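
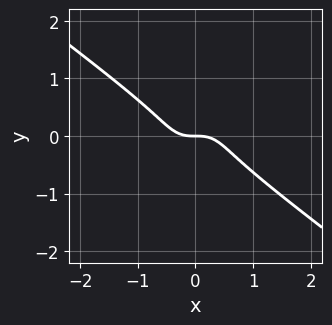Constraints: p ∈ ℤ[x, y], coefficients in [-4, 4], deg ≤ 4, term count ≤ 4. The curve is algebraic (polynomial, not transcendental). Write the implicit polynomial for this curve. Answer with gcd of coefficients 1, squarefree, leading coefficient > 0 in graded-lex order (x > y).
Degree: a generic line meets the curve in up to 3 points, so deg p = 3.
Reading off the gridlines: it meets the x-axis at x = 0 (among the integer gridlines); it meets the y-axis at y = 0 (among the integer gridlines).
Putting this together gives p.

2*x^3 + x^2*y + 3*y^3 + y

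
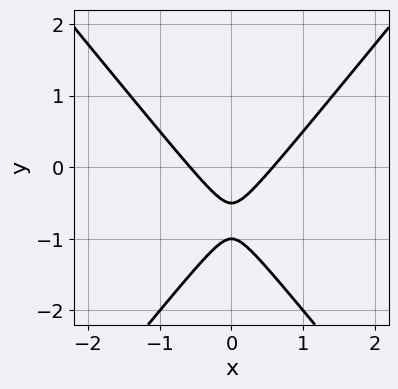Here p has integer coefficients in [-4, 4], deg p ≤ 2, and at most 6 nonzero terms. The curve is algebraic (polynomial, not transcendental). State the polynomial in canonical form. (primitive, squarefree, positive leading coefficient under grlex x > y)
3*x^2 - 2*y^2 - 3*y - 1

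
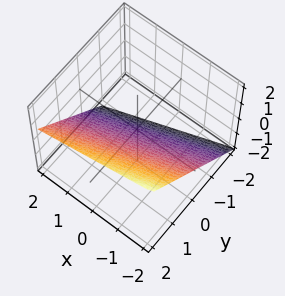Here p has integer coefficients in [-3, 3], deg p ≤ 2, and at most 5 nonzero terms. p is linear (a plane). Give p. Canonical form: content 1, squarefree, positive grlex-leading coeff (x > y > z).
x - 3*y + 3*z + 2

Degree: the surface is flat (a plane), so deg p = 1.
From the axis intercepts and sections: it meets the x-axis at x = -2 (among the integer gridlines).
Solving for integer coefficients yields p as stated.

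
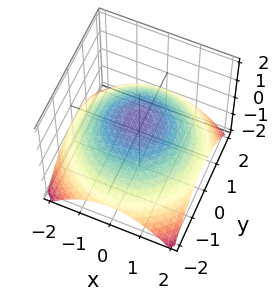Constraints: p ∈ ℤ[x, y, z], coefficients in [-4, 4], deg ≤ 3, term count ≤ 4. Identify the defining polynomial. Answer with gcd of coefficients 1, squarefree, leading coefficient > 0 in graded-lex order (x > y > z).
x^2 + y^2 + 3*z - 2

First, the degree is 2 — a generic line meets the surface in up to 2 points.
Next, symmetries: rotational symmetry about the z-axis ⇒ p depends on x, y only through x² + y².
Then, observable constraints: a circular section at z = 0 has radius between 1 and 2.
Finally, together with the visible shape, these determine p as stated.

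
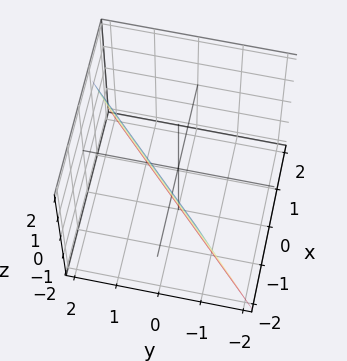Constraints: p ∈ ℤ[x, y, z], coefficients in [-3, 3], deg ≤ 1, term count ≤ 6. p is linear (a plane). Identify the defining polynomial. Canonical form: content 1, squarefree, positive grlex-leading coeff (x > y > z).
1. The degree is 1 — every cross-section is a straight line — this is a plane.
2. From the visible intercepts: it meets the z-axis at z = -2 (among the integer gridlines).
3. Solving for integer coefficients yields p as stated.

3*x - 3*y + z + 2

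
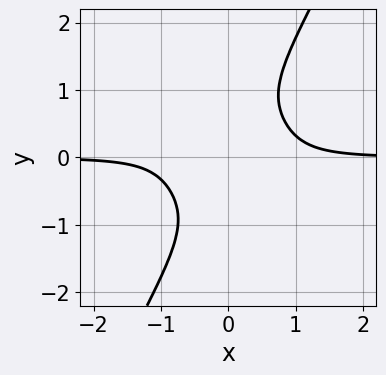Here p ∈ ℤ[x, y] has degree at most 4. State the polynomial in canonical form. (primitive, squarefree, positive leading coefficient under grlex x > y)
3*x^3*y + x*y^3 - y^4 - 1

First, the degree is 4 — the shape is more complex than any degree-3 curve.
Then, from the visible intercepts: no y-intercept at any integer in the box; the curve avoids every integer x-axis point in the box.
Finally, assembling these constraints gives the stated polynomial.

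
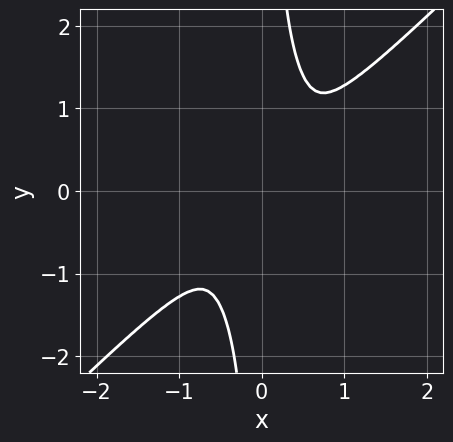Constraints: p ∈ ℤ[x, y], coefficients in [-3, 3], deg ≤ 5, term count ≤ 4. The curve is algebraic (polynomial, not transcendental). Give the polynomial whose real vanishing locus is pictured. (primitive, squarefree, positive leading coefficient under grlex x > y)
3*x^4 - 3*x*y^3 + 2*y^2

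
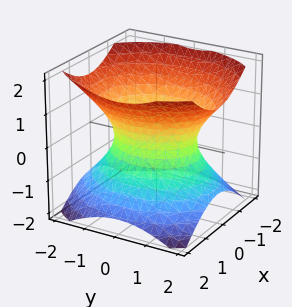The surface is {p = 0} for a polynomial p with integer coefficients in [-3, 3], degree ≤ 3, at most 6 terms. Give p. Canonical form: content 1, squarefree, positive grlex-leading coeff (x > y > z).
The degree is 2 — one connected sheet with a waist; a quadric.
Symmetries: it's symmetric under z → −z, forcing even powers of z; mirror symmetry y ↦ −y ⇒ only even powers of y; the x ↦ −x reflection is a symmetry, so x appears only in even powers.
Against the integer gridlines: no z-intercept at any integer in the box; among the integer gridlines, it crosses the x-axis at x ∈ {-1, 1}.
Together with the visible shape, these determine p as stated.

3*x^2 + 2*y^2 - 3*z^2 - 3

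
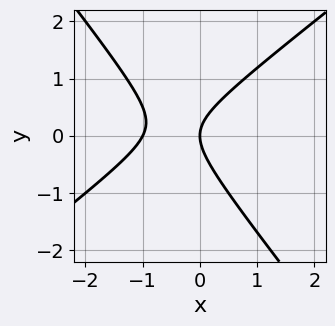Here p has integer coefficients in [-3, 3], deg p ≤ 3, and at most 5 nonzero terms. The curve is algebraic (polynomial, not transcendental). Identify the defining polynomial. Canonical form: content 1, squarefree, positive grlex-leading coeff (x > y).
Degree: a generic line meets the curve in up to 2 points, so deg p = 2.
Reading off the gridlines: it crosses the y-axis at the gridline y = 0; the x-axis gridline crossings are at x ∈ {-1, 0}.
Matching integer coefficients to the picture gives p.

2*x^2 - x*y - 2*y^2 + 2*x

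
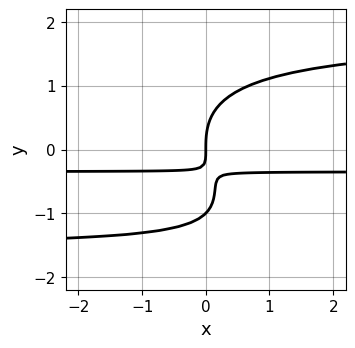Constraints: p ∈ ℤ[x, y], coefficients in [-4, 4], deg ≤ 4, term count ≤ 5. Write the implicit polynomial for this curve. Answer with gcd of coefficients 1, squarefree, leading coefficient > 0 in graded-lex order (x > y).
1. The degree is 4 — the shape is more complex than any degree-3 curve.
2. From the visible intercepts: the y-axis gridline crossings are at y ∈ {-1, 0}; it crosses the x-axis at the gridline x = 0.
3. Solving for integer coefficients yields p as stated.

x*y^3 + y^4 + y^3 - 3*x*y - x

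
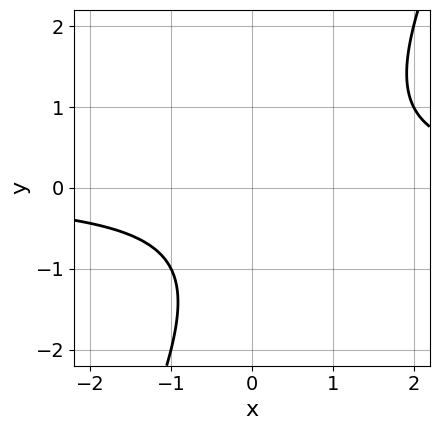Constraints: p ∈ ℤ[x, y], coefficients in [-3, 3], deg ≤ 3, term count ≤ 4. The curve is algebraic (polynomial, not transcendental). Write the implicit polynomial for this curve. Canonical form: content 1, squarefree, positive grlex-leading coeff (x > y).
Degree: the shape is more complex than any degree-1 curve, so deg p = 2.
Checking where it meets the axes: no y-intercept at any integer in the box; no x-intercept at any integer in the box.
These observations pin down the coefficients.

2*x*y - y^2 - y - 2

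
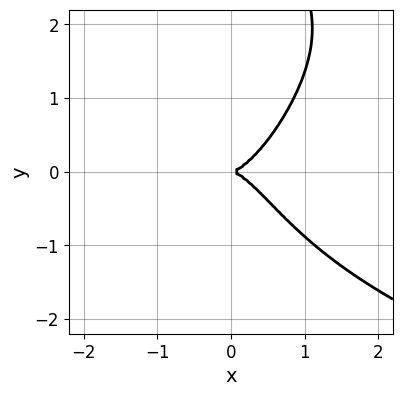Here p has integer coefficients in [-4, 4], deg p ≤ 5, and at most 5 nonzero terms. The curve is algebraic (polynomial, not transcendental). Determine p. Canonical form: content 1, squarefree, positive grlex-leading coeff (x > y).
1. deg p = 4. A generic line meets the curve in up to 4 points.
2. From the axis intercepts and sections: it crosses the x-axis at the gridline x = 0; it meets the y-axis at y = 0 (among the integer gridlines).
3. The integer polynomial consistent with all of this is the stated p.

x^2*y^2 - x*y^3 - 3*x^3 + 2*y^2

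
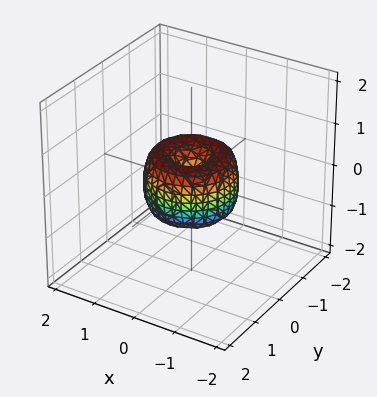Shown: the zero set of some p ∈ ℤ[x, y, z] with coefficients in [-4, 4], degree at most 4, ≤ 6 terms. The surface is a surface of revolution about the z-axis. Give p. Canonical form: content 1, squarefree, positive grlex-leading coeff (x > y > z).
First, the degree is 4 — no degree-3 surface has this shape.
Then, symmetries: rotational symmetry about the z-axis ⇒ p depends on x, y only through x² + y².
Then, reading off the gridlines: among the integer gridlines, it crosses the y-axis at y ∈ {-1, 0, 1}; a circular section at z = 0 has radius exactly 1.
Finally, together with the visible shape, these determine p as stated. Check: (-1, 0, 0) on the x-axis lies on the surface, and p(-1, 0, 0) = 0. ✓

2*x^4 + 4*x^2*y^2 + 2*y^4 - 2*x^2 - 2*y^2 + z^2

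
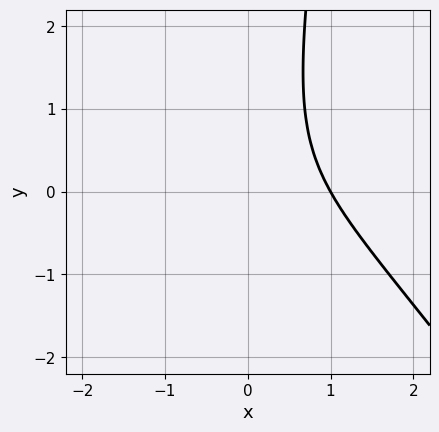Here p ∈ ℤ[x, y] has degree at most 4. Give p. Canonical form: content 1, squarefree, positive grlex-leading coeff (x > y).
3*x^3 + 2*x^2*y + 3*x*y - y^2 - 3

First, the degree is 3 — no degree-2 curve has this shape.
Then, checking where it meets the axes: one x-axis crossing is at x = 1; it misses every integer gridline on the y-axis.
Finally, matching integer coefficients to the picture gives p.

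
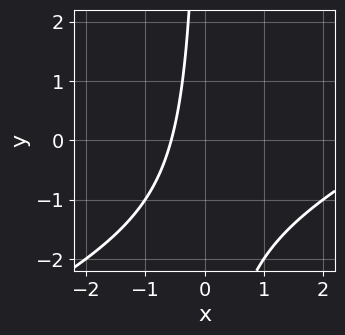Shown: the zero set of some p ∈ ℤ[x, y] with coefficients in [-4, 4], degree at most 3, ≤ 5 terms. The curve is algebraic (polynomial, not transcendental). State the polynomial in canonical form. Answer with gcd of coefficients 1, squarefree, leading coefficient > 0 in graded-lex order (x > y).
x^2 - 2*x*y - 3*x - 2

The degree is 2 — a generic line meets the curve in up to 2 points.
From the axis intercepts and sections: the curve avoids every integer y-axis point in the box.
The integer polynomial consistent with all of this is the stated p.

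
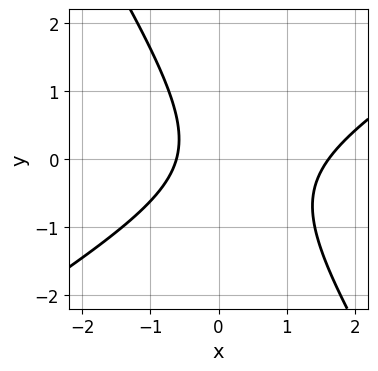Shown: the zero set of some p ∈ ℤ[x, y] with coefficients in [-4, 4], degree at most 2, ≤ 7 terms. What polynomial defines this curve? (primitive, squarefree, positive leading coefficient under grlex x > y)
x^2 - x*y - y^2 - x - 1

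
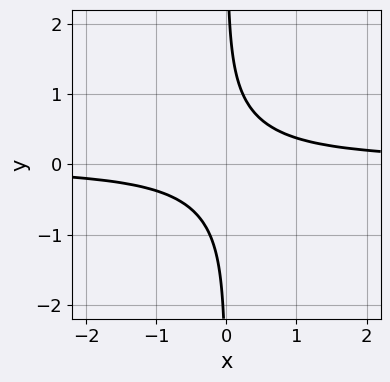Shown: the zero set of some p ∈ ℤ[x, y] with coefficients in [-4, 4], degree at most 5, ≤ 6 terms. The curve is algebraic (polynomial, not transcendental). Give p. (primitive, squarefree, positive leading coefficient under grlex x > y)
x^2*y^2 + 2*x*y^3 + 2*x*y - 1

(a) The degree is 4 — no degree-3 curve has this shape.
(b) From the axis intercepts and sections: it misses every integer gridline on the x-axis; the curve avoids every integer y-axis point in the box.
(c) Assembling these constraints gives the stated polynomial.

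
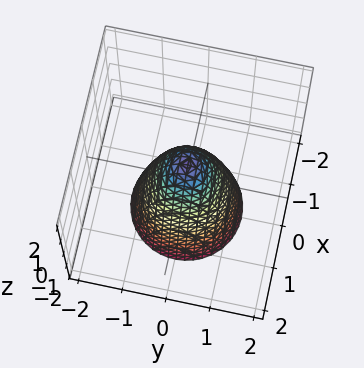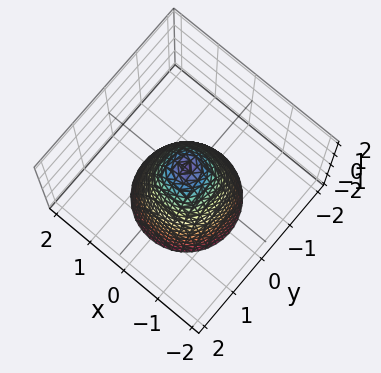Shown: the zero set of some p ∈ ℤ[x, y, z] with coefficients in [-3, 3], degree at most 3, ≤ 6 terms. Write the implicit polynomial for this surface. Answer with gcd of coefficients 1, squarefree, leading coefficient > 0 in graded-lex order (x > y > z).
Degree: no degree-1 surface has this shape, so deg p = 2.
Symmetries: every cross-section ⟂ z is a circle, so x, y appear only via x² + y².
Reading off the gridlines: it meets the z-axis at z = 1 (among the integer gridlines); a circular section at z = -1 has radius exactly 1.
Putting this together gives p.

2*x^2 + 2*y^2 + z - 1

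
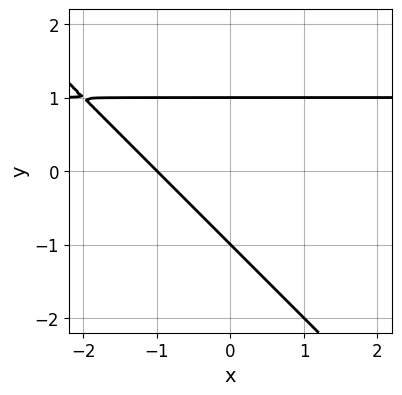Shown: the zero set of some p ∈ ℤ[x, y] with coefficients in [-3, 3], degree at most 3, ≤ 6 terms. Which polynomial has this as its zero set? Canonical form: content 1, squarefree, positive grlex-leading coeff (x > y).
x*y + y^2 - x - 1

First, deg p = 2. The shape is more complex than any degree-1 curve.
Then, reading off the gridlines: it crosses the x-axis at the gridline x = -1; among the integer gridlines, it crosses the y-axis at y ∈ {-1, 1}.
Finally, putting this together gives p.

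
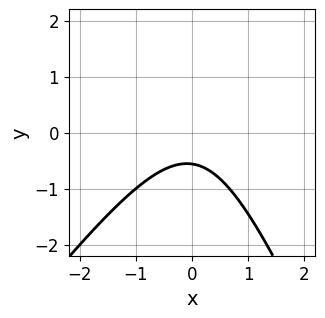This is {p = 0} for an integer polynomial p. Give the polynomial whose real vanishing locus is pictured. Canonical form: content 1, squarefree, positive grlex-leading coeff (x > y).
Degree: no degree-1 curve has this shape, so deg p = 2.
Checking where it meets the axes: it misses every integer gridline on the x-axis.
Matching integer coefficients to the picture gives p.

3*x^2 - x*y - y^2 + 3*y + 2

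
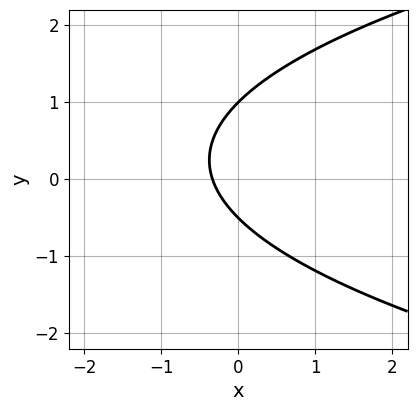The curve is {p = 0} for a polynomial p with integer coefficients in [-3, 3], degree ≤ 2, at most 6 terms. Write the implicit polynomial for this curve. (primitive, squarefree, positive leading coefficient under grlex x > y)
First, degree: the shape is more complex than any degree-1 curve, so deg p = 2.
Next, from the visible intercepts: one y-axis crossing is at y = 1.
Finally, the integer polynomial consistent with all of this is the stated p.

2*y^2 - 3*x - y - 1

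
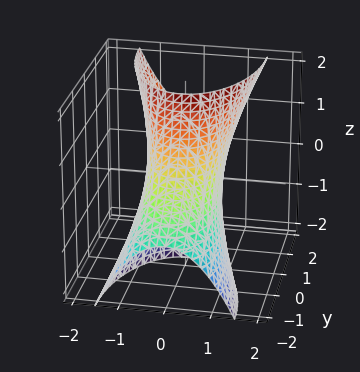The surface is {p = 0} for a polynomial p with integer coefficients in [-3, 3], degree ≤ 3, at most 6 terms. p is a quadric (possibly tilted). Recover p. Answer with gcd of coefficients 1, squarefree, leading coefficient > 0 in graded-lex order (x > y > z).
3*x^2 + y^2 - 2*y*z - 2

(a) Degree: the shape is more complex than any degree-1 surface, so deg p = 2.
(b) Observable constraints: no z-intercept at any integer in the box.
(c) Fitting integer coefficients to these (and the overall shape) gives p.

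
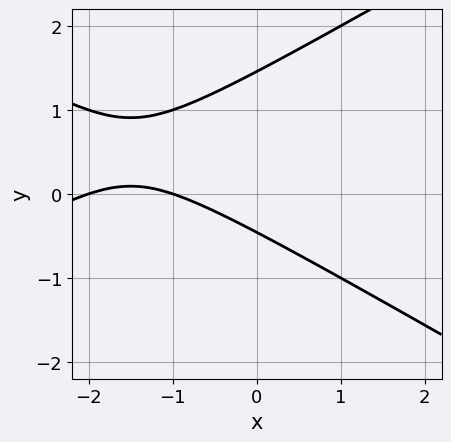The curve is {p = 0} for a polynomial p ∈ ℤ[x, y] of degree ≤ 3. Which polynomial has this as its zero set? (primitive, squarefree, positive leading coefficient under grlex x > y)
x^2 - 3*y^2 + 3*x + 3*y + 2

First, deg p = 2.
Next, observable constraints: among the integer gridlines, it crosses the x-axis at x ∈ {-2, -1}.
Finally, matching integer coefficients to the picture gives p.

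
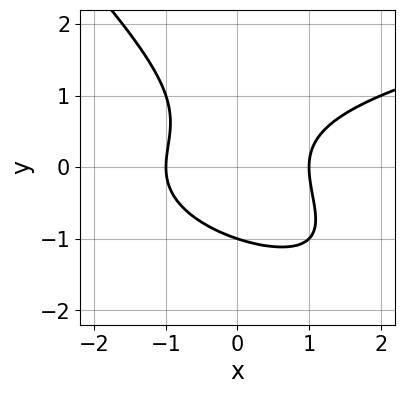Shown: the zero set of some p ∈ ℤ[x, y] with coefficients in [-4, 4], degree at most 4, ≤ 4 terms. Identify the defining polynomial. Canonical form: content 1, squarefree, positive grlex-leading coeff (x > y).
x*y^2 + y^3 - x^2 + 1

Degree: the shape is more complex than any degree-2 curve, so deg p = 3.
Observable constraints: it crosses the y-axis at the gridline y = -1; the x-axis gridline crossings are at x ∈ {-1, 1}.
Putting this together gives p.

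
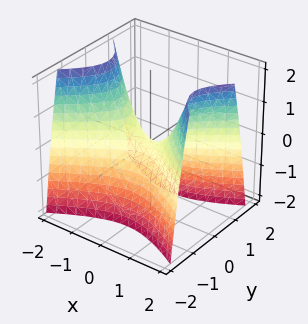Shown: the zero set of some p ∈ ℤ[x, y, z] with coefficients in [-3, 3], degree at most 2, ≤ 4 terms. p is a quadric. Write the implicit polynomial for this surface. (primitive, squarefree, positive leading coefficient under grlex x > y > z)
x^2 - 2*y^2 - z

(a) Degree: a hyperbolic paraboloid; a quadric, so deg p = 2.
(b) Symmetries: it's symmetric under x → −x, forcing even powers of x; it's symmetric under y → −y, forcing even powers of y.
(c) Against the integer gridlines: it meets the z-axis at z = 0 (among the integer gridlines); it meets the y-axis at y = 0 (among the integer gridlines); it meets the x-axis at x = 0 (among the integer gridlines).
(d) Matching integer coefficients to the picture gives p.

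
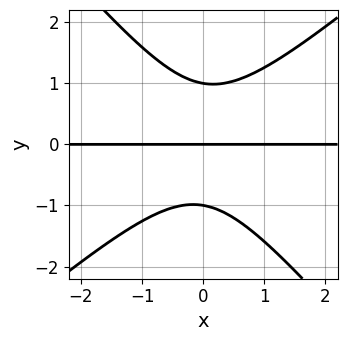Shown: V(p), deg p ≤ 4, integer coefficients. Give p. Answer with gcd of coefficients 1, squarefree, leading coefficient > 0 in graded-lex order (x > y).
3*x^2*y - x*y^2 - 3*y^3 + 3*y

(a) Degree: the shape is more complex than any degree-2 curve, so deg p = 3.
(b) Observable constraints: among the integer gridlines, it crosses the y-axis at y ∈ {-1, 0, 1}; the visible x-axis segment lies entirely on the curve.
(c) Putting this together gives p.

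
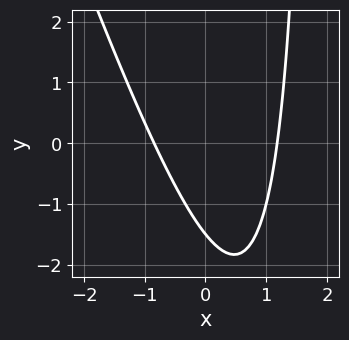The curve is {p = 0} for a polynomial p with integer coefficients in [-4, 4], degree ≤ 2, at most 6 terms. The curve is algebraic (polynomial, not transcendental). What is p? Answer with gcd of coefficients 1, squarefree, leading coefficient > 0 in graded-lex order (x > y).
First, deg p = 2. No degree-1 curve has this shape.
Finally, solving for integer coefficients yields p as stated.

3*x^2 + x*y - x - 2*y - 3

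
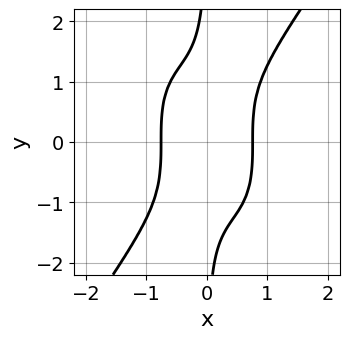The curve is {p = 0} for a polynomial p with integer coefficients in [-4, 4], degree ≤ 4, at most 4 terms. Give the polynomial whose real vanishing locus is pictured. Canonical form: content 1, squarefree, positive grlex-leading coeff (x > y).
1. deg p = 4. The shape is more complex than any degree-3 curve.
2. Reading off the gridlines: no y-intercept at any integer in the box.
3. Putting this together gives p.

3*x^4 - x*y^3 - 1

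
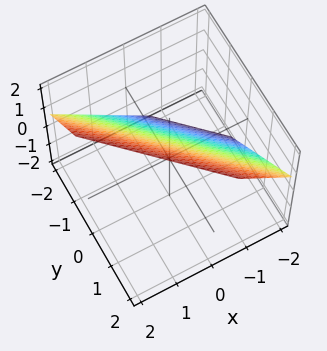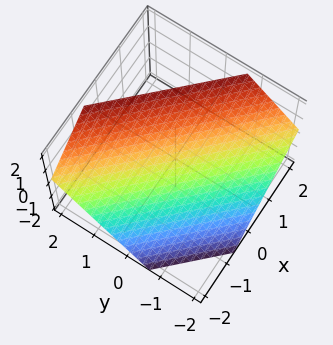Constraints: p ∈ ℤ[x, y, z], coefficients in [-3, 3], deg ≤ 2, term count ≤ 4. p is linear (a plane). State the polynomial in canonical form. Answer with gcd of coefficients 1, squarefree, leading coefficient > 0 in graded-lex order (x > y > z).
(a) Degree: the surface is flat (a plane), so deg p = 1.
(b) Solving for integer coefficients yields p as stated.

3*x + 3*y - 3*z + 2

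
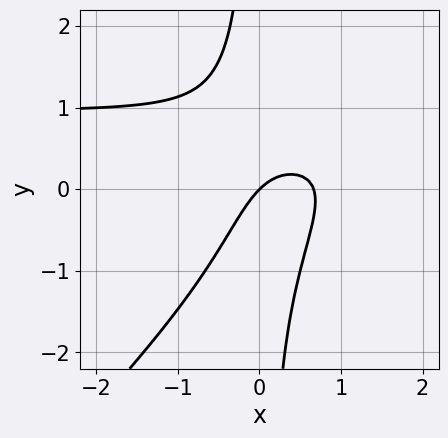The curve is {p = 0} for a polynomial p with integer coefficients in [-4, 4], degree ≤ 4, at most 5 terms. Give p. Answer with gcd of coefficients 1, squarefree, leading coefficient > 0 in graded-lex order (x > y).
1. The degree is 3 — no degree-2 curve has this shape.
2. From the visible intercepts: one x-axis crossing is at x = 0; one y-axis crossing is at y = 0.
3. Putting this together gives p.

3*x^2*y - 3*x*y^2 - 3*x^2 + 2*x - 2*y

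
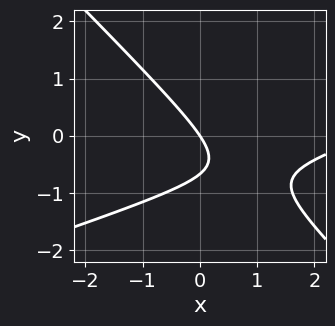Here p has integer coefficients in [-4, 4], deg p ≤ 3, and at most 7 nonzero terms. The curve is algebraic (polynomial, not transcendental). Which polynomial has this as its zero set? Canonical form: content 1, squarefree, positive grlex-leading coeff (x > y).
x^2 - 2*x*y - 3*y^2 - 3*x - 2*y

First, the degree is 2 — no degree-1 curve has this shape.
Next, checking where it meets the axes: it meets the x-axis at x = 0 (among the integer gridlines); it meets the y-axis at y = 0 (among the integer gridlines).
Finally, solving for integer coefficients yields p as stated.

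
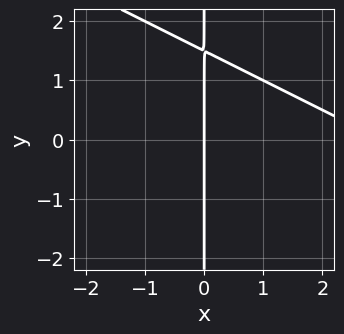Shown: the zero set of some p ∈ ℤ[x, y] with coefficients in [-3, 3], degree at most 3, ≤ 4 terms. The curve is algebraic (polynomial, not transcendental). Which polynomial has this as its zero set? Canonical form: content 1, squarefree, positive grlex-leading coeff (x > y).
(a) The degree is 2 — the shape is more complex than any degree-1 curve.
(b) Reading off the gridlines: every point of the y-axis in the box is on the curve; it meets the x-axis at x = 0 (among the integer gridlines).
(c) Assembling these constraints gives the stated polynomial.

x^2 + 2*x*y - 3*x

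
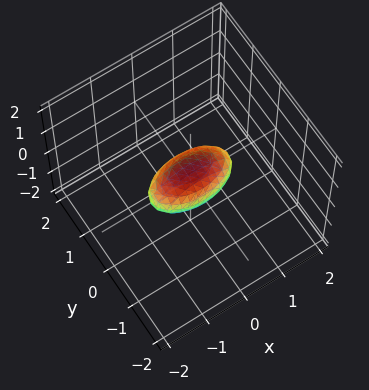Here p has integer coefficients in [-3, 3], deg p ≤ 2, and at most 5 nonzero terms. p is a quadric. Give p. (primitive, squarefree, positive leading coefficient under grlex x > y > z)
x^2 + 3*y^2 + 2*z^2 - 1

(a) The degree is 2 — bounded and convex; a quadric.
(b) Symmetries: it's symmetric under z → −z, forcing even powers of z; mirror symmetry y ↦ −y ⇒ only even powers of y; it's symmetric under x → −x, forcing even powers of x.
(c) Checking where it meets the axes: among the integer gridlines, it crosses the x-axis at x ∈ {-1, 1}.
(d) These observations pin down the coefficients.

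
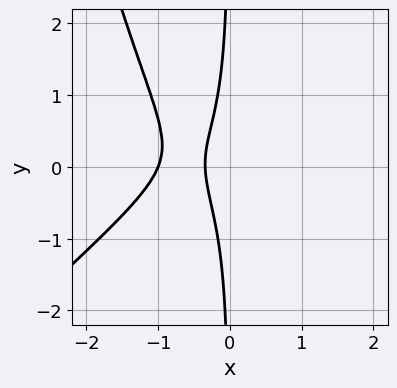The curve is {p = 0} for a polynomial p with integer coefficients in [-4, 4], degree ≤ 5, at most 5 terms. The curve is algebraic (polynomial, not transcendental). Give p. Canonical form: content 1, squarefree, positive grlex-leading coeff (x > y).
2*x^4 - 2*x^3*y + 3*x*y^2 + 3*x + 1

(a) deg p = 4. A generic line meets the curve in up to 4 points.
(b) Checking where it meets the axes: one x-axis crossing is at x = -1; the curve avoids every integer y-axis point in the box.
(c) Matching integer coefficients to the picture gives p.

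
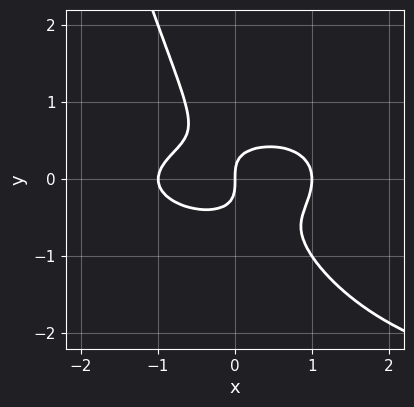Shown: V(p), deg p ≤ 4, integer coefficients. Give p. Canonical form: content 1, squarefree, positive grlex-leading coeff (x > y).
x^2*y^2 - x^3 - 3*x*y^2 - 2*y^3 + x

(a) The degree is 4 — a generic line meets the curve in up to 4 points.
(b) Observable constraints: it crosses the y-axis at the gridline y = 0; the x-axis gridline crossings are at x ∈ {-1, 0, 1}.
(c) These observations pin down the coefficients.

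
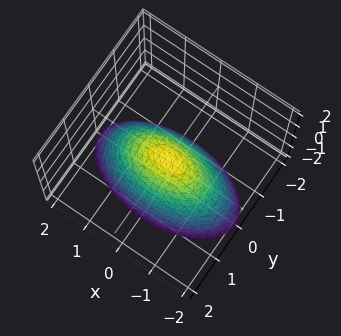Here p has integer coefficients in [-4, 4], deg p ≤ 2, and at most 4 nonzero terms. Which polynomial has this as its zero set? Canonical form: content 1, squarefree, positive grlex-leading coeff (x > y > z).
Degree: a single bowl opening along one axis; a quadric, so deg p = 2.
Symmetries: mirror symmetry y ↦ −y ⇒ only even powers of y; it's symmetric under x → −x, forcing even powers of x.
Reading off the gridlines: it meets the y-axis at y = 0 (among the integer gridlines); it meets the x-axis at x = 0 (among the integer gridlines); one z-axis crossing is at z = 0.
These observations pin down the coefficients.

x^2 + 3*y^2 + 2*z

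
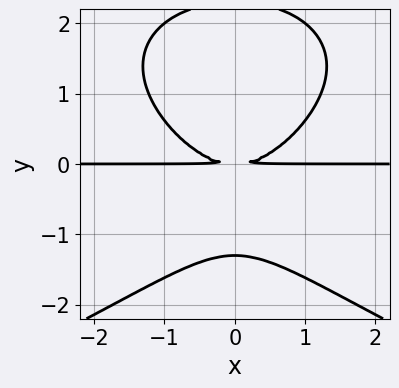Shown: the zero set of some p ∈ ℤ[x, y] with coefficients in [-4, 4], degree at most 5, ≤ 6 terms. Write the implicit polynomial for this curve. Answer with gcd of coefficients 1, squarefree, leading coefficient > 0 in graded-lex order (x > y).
First, degree: no degree-3 curve has this shape, so deg p = 4.
Next, symmetries: the x ↦ −x reflection is a symmetry, so x appears only in even powers.
Then, from the axis intercepts and sections: every point of the x-axis in the box is on the curve.
Finally, assembling these constraints gives the stated polynomial.

y^4 + 2*x^2*y - y^3 - 3*y^2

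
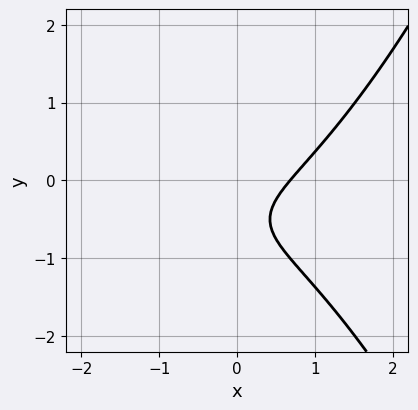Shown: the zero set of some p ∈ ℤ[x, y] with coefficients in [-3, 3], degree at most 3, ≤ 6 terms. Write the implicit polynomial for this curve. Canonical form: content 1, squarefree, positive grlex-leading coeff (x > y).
x^3 - 2*y^2 + x - 2*y - 1

1. Degree: a generic line meets the curve in up to 3 points, so deg p = 3.
2. From the axis intercepts and sections: it misses every integer gridline on the y-axis.
3. Matching integer coefficients to the picture gives p.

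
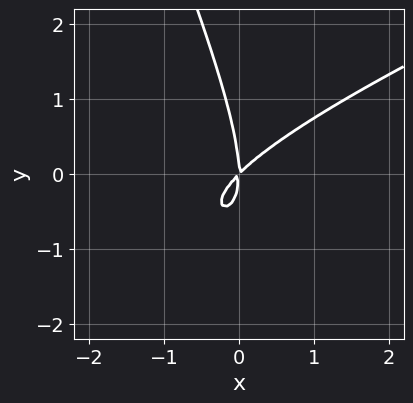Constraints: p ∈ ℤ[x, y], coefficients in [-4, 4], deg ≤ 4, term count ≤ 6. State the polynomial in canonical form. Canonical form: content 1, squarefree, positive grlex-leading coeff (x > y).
1. The degree is 3 — no degree-2 curve has this shape.
2. Observable constraints: one y-axis crossing is at y = 0; it meets the x-axis at x = 0 (among the integer gridlines).
3. Putting this together gives p.

x^2*y - 2*x*y^2 - y^3 + 3*x^2 - 3*x*y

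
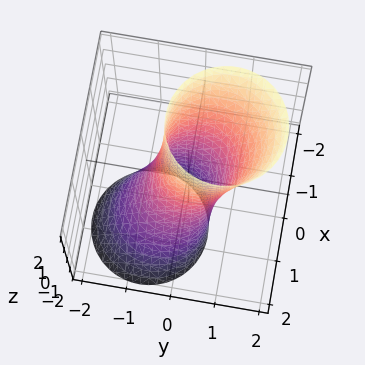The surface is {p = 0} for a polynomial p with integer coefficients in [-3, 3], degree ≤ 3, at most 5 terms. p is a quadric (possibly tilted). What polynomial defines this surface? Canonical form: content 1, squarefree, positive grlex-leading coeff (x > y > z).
3*x^2 + 2*x*z + 3*y^2 - 2*y*z - 2

The degree is 2 — a generic line meets the surface in up to 2 points.
From the visible intercepts: the surface avoids every integer z-axis point in the box.
Together with the visible shape, these determine p as stated.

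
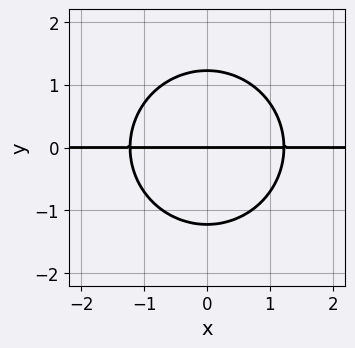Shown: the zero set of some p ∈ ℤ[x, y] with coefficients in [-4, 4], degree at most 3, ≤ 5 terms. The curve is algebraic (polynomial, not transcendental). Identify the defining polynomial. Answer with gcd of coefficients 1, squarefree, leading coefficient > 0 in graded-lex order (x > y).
deg p = 3. No degree-2 curve has this shape.
Symmetries: the x ↦ −x reflection is a symmetry, so x appears only in even powers.
Reading off the gridlines: every point of the x-axis in the box is on the curve; it meets the y-axis at y = 0 (among the integer gridlines).
Assembling these constraints gives the stated polynomial.

2*x^2*y + 2*y^3 - 3*y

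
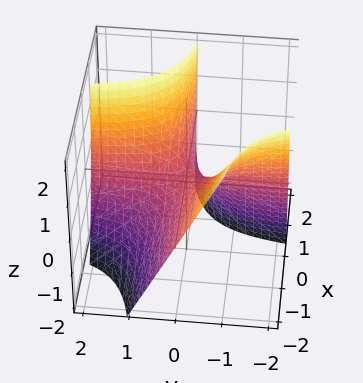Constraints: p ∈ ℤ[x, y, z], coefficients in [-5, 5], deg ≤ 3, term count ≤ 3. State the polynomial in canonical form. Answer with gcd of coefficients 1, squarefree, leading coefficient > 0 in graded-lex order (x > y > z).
4*x*y + x*z - 2*z

(a) The degree is 2 — no degree-1 surface has this shape.
(b) From the axis intercepts and sections: it meets the z-axis at z = 0 (among the integer gridlines); the visible y-axis segment lies entirely on the surface.
(c) Putting this together gives p. Check: (-2, 0, 0) on the x-axis lies on the surface, and p(-2, 0, 0) = 0. ✓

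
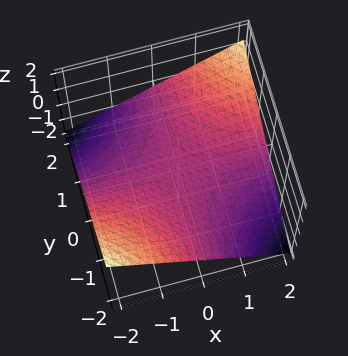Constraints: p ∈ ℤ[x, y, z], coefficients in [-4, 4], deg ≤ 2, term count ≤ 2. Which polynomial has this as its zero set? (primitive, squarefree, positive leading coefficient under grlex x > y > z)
x*y - 3*z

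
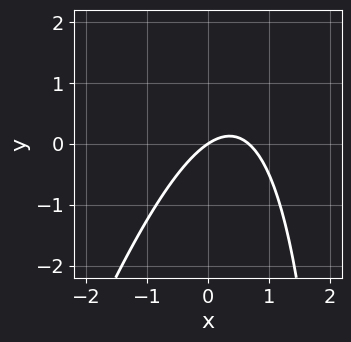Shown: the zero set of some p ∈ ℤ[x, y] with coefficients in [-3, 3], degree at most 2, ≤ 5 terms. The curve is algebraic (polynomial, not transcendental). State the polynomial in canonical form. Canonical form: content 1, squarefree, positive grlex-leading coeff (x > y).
3*x^2 - x*y - 2*x + 3*y

deg p = 2. A generic line meets the curve in up to 2 points.
Observable constraints: one x-axis crossing is at x = 0; one y-axis crossing is at y = 0.
Matching integer coefficients to the picture gives p.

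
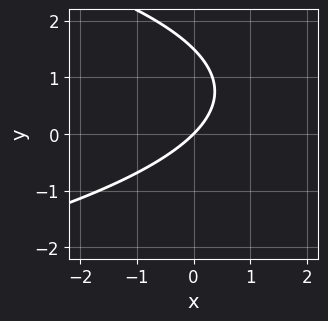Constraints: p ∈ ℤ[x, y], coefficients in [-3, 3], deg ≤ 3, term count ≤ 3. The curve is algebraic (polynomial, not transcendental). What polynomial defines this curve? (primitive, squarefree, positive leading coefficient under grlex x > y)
deg p = 2. A generic line meets the curve in up to 2 points.
Against the integer gridlines: one x-axis crossing is at x = 0; it meets the y-axis at y = 0 (among the integer gridlines).
Fitting integer coefficients to these (and the overall shape) gives p.

2*y^2 + 3*x - 3*y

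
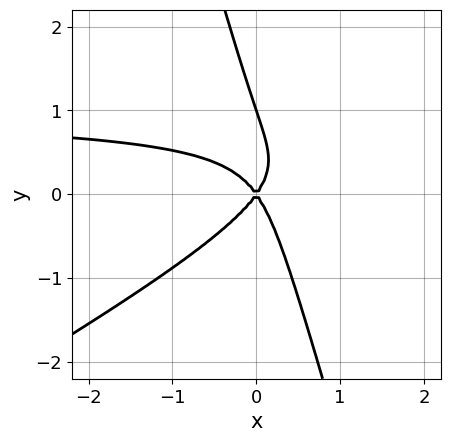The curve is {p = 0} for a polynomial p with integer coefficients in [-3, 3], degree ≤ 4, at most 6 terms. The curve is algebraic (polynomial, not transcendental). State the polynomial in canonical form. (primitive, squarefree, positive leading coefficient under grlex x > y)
2*x^2*y - 3*x*y^2 - y^3 - 2*x^2 + y^2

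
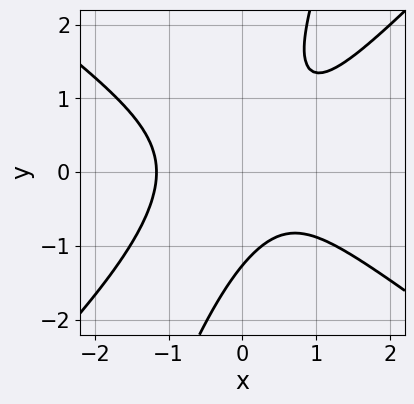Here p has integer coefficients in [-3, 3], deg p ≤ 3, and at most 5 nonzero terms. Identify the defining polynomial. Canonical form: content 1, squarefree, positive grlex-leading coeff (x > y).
1. deg p = 3. The shape is more complex than any degree-2 curve.
2. Solving for integer coefficients yields p as stated.

2*x^3 - 3*x*y^2 + y^3 - x + 2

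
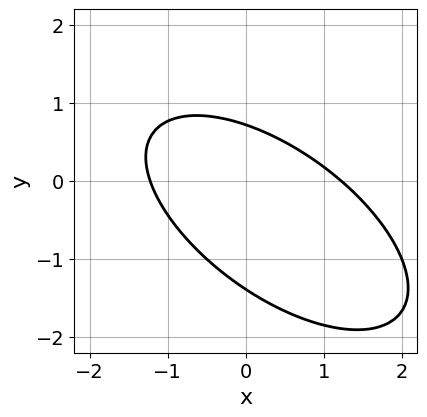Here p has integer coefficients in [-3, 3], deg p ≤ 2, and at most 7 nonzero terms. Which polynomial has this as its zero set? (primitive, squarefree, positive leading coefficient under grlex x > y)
(a) Degree: the shape is more complex than any degree-1 curve, so deg p = 2.
(b) Putting this together gives p.

2*x^2 + 3*x*y + 3*y^2 + 2*y - 3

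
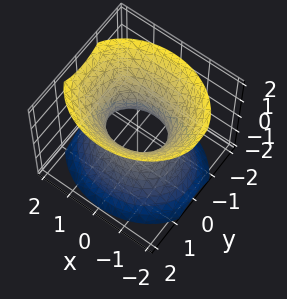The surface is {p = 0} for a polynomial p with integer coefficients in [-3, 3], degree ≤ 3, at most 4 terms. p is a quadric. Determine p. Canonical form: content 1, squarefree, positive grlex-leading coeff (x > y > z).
First, deg p = 2. An hourglass — one-sheet hyperboloid; a quadric.
Then, symmetries: the x ↦ −x reflection is a symmetry, so x appears only in even powers; mirror symmetry z ↦ −z ⇒ only even powers of z; the y ↦ −y reflection is a symmetry, so y appears only in even powers.
Then, reading off the gridlines: no z-intercept at any integer in the box; the x-axis gridline crossings are at x ∈ {-1, 1}.
Finally, fitting integer coefficients to these (and the overall shape) gives p.

2*x^2 + 3*y^2 - 2*z^2 - 2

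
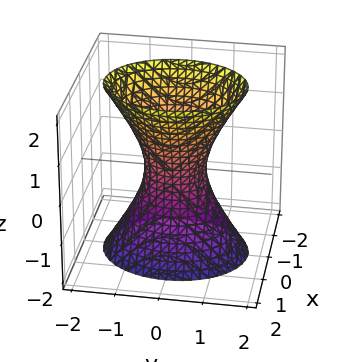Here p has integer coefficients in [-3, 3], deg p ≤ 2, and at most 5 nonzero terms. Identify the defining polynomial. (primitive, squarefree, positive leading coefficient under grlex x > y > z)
3*x^2 + 2*y^2 - z^2 - 1

(a) deg p = 2. One connected sheet with a waist; a quadric.
(b) Symmetries: the z ↦ −z reflection is a symmetry, so z appears only in even powers; the x ↦ −x reflection is a symmetry, so x appears only in even powers; it's symmetric under y → −y, forcing even powers of y.
(c) Against the integer gridlines: it misses every integer gridline on the z-axis.
(d) The integer polynomial consistent with all of this is the stated p.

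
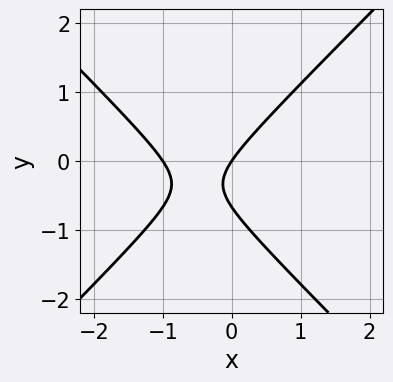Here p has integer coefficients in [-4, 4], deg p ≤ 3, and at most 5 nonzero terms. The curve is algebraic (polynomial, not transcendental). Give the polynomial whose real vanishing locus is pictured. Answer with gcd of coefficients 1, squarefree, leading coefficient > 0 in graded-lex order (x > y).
3*x^2 - 3*y^2 + 3*x - 2*y

(a) deg p = 2. The shape is more complex than any degree-1 curve.
(b) From the visible intercepts: the x-axis gridline crossings are at x ∈ {-1, 0}; one y-axis crossing is at y = 0.
(c) Together with the visible shape, these determine p as stated.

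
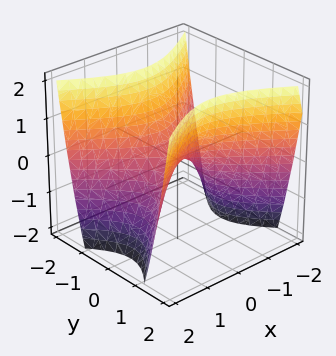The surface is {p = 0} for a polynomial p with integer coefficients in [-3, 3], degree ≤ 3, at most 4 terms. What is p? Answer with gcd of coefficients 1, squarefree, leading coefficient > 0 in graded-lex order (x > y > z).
2*x^2 - 3*y^2 + 2*z

Degree: a saddle surface; a quadric, so deg p = 2.
Symmetries: mirror symmetry y ↦ −y ⇒ only even powers of y; mirror symmetry x ↦ −x ⇒ only even powers of x.
Against the integer gridlines: it crosses the y-axis at the gridline y = 0; it crosses the x-axis at the gridline x = 0.
Assembling these constraints gives the stated polynomial.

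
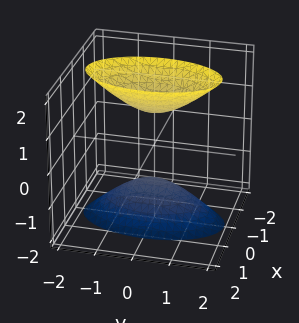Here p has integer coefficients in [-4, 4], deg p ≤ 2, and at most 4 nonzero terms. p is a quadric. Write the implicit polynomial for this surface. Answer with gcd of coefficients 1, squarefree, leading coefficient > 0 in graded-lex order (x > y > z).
1. The picture has 2 separate pieces. They look like related sheets of one shape, so recover p as a whole.
2. The degree is 2 — two separate bowl-shaped sheets opening away from each other; a quadric.
3. Symmetries: mirror symmetry x ↦ −x ⇒ only even powers of x; it's symmetric under z → −z, forcing even powers of z; the y ↦ −y reflection is a symmetry, so y appears only in even powers.
4. Checking where it meets the axes: the z-axis gridline crossings are at z ∈ {-1, 1}; it misses every integer gridline on the x-axis; the surface avoids every integer y-axis point in the box.
5. Together with the visible shape, these determine p as stated.

3*x^2 + y^2 - z^2 + 1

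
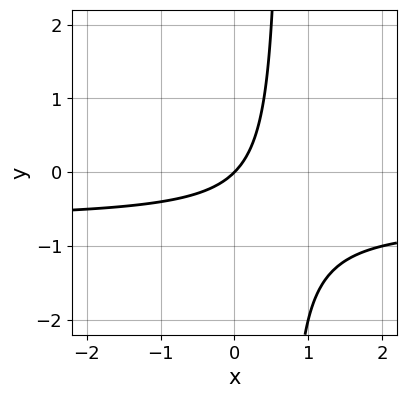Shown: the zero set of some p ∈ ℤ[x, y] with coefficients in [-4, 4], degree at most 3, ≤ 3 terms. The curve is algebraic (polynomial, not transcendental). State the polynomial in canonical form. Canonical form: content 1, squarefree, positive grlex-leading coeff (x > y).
3*x*y + 2*x - 2*y

deg p = 2.
From the visible intercepts: one x-axis crossing is at x = 0; it meets the y-axis at y = 0 (among the integer gridlines).
Putting this together gives p.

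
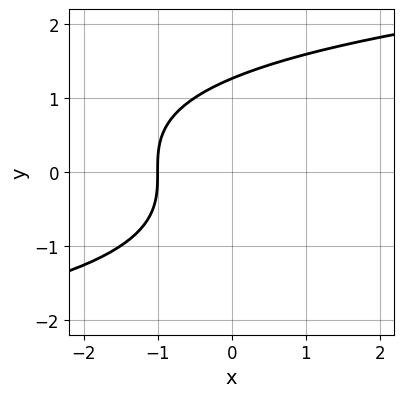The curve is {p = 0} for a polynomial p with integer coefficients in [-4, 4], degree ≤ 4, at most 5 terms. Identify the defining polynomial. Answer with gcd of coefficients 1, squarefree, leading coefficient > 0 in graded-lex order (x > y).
y^3 - 2*x - 2

(a) Degree: a generic line meets the curve in up to 3 points, so deg p = 3.
(b) Checking where it meets the axes: one x-axis crossing is at x = -1.
(c) Putting this together gives p.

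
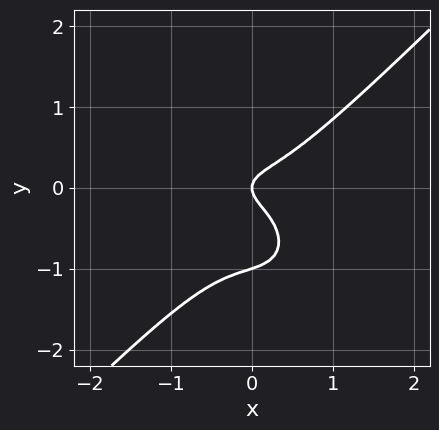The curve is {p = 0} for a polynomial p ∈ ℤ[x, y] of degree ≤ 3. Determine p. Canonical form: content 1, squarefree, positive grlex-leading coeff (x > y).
First, deg p = 3. The shape is more complex than any degree-2 curve.
Next, reading off the gridlines: the y-axis gridline crossings are at y ∈ {-1, 0}; it crosses the x-axis at the gridline x = 0.
Finally, matching integer coefficients to the picture gives p.

3*x^3 - 3*y^3 - 3*y^2 + x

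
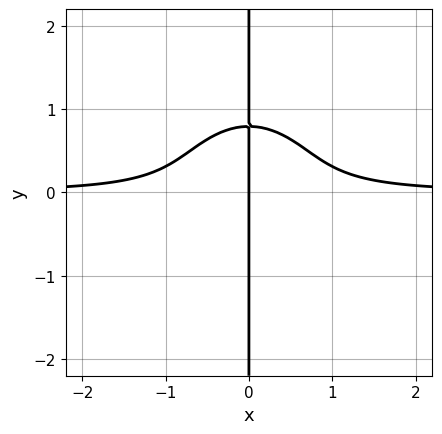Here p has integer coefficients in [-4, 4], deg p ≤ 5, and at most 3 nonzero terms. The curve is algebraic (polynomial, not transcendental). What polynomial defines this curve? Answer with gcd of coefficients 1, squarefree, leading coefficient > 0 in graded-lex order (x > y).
1. deg p = 4. The shape is more complex than any degree-3 curve.
2. Reading off the gridlines: the visible y-axis segment lies entirely on the curve; one x-axis crossing is at x = 0.
3. Assembling these constraints gives the stated polynomial.

3*x^3*y + 2*x*y^3 - x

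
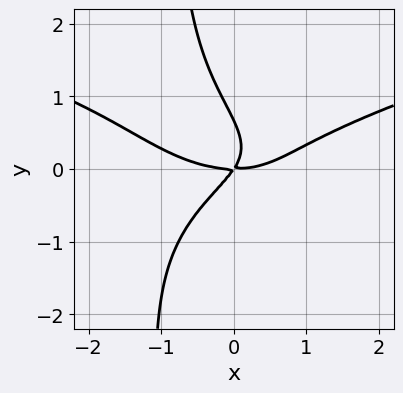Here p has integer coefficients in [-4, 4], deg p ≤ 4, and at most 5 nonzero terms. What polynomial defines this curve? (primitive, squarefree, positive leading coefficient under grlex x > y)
First, deg p = 4. No degree-3 curve has this shape.
Next, from the visible intercepts: one x-axis crossing is at x = 0; one y-axis crossing is at y = 0.
Finally, solving for integer coefficients yields p as stated.

3*x*y^3 - x^3 + 3*y^3 + 3*x*y - 2*y^2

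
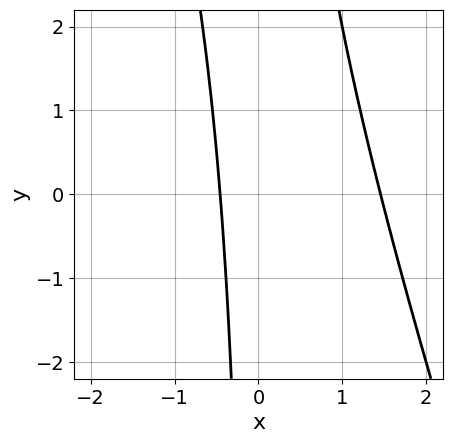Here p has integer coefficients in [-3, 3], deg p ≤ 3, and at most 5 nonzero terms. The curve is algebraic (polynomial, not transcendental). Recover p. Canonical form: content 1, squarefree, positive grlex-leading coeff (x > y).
3*x^2 + x*y - 3*x - 2

(a) The degree is 2 — no degree-1 curve has this shape.
(b) From the visible intercepts: no y-intercept at any integer in the box.
(c) The integer polynomial consistent with all of this is the stated p.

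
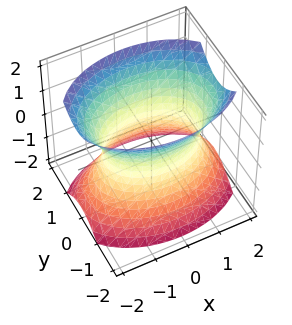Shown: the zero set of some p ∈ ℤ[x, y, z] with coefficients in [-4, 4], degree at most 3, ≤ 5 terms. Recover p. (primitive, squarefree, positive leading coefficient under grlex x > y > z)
First, degree: an hourglass — one-sheet hyperboloid; a quadric, so deg p = 2.
Next, symmetries: the z ↦ −z reflection is a symmetry, so z appears only in even powers; the x ↦ −x reflection is a symmetry, so x appears only in even powers; it's symmetric under y → −y, forcing even powers of y.
Next, from the visible intercepts: the y-axis gridline crossings are at y ∈ {-1, 1}; it misses every integer gridline on the z-axis.
Finally, solving for integer coefficients yields p as stated.

x^2 + 2*y^2 - z^2 - 2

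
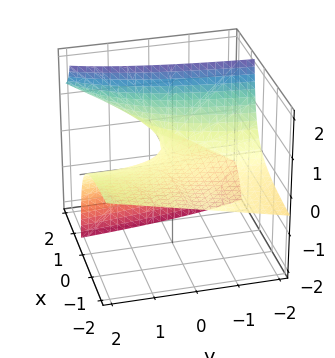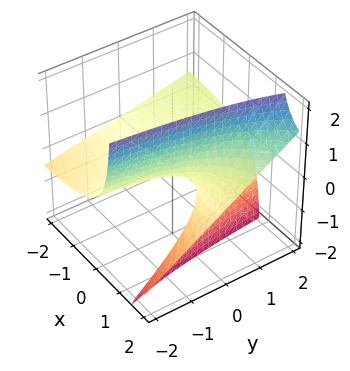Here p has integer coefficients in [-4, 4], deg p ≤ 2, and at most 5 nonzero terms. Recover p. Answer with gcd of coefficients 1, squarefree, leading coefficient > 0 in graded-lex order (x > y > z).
x*y - 3*x*z + 3*z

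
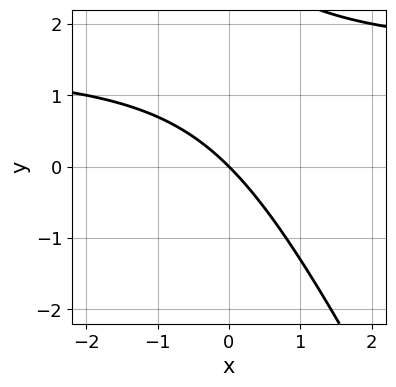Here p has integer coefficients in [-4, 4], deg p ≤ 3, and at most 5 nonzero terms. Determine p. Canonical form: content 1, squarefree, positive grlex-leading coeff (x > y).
First, the degree is 2 — the shape is more complex than any degree-1 curve.
Next, observable constraints: it crosses the y-axis at the gridline y = 0; it crosses the x-axis at the gridline x = 0.
Finally, solving for integer coefficients yields p as stated.

2*x*y + y^2 - 3*x - 3*y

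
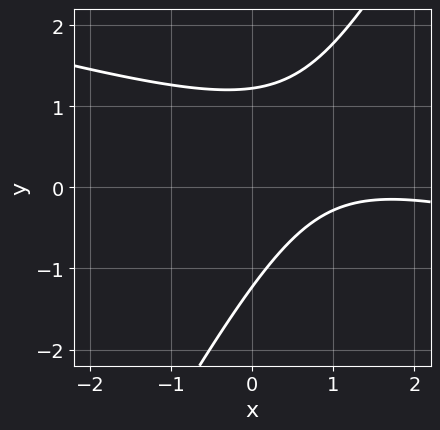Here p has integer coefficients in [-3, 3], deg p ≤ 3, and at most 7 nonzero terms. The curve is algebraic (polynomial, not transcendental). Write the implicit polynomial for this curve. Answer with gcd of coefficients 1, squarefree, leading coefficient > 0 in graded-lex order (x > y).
1. The degree is 2 — a generic line meets the curve in up to 2 points.
2. Observable constraints: the curve avoids every integer x-axis point in the box.
3. The integer polynomial consistent with all of this is the stated p.

x^2 + 3*x*y - 2*y^2 - 3*x + 3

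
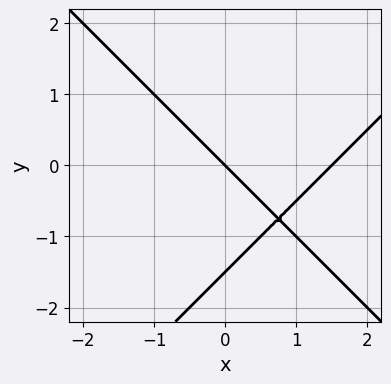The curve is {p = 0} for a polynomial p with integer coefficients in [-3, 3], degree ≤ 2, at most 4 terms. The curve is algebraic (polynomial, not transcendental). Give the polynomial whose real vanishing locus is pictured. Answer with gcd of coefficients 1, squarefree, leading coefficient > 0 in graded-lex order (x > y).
1. The degree is 2 — no degree-1 curve has this shape.
2. Reading off the gridlines: it meets the y-axis at y = 0 (among the integer gridlines); it crosses the x-axis at the gridline x = 0.
3. Matching integer coefficients to the picture gives p.

2*x^2 - 2*y^2 - 3*x - 3*y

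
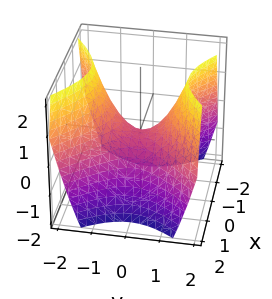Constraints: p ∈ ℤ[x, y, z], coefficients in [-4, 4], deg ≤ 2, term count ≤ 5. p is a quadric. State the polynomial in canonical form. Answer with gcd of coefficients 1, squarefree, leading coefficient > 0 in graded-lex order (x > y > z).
x^2 - y^2 + z

(a) Degree: a saddle surface; a quadric, so deg p = 2.
(b) Symmetries: the x ↦ −x reflection is a symmetry, so x appears only in even powers; the y ↦ −y reflection is a symmetry, so y appears only in even powers.
(c) Reading off the gridlines: it crosses the x-axis at the gridline x = 0; it crosses the z-axis at the gridline z = 0; one y-axis crossing is at y = 0.
(d) Putting this together gives p.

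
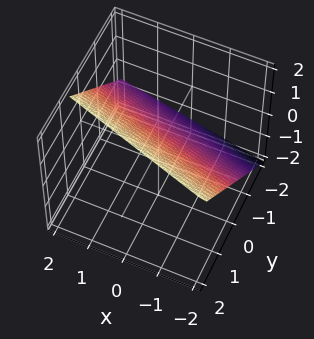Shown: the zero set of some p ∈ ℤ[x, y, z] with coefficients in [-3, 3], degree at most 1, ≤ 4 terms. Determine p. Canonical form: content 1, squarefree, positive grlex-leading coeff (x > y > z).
x + 3*y - 3*z + 2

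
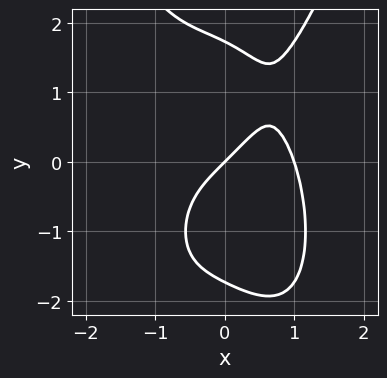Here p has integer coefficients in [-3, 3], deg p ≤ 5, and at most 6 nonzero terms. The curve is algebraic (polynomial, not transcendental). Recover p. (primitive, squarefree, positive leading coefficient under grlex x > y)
(a) deg p = 4. No degree-3 curve has this shape.
(b) Observable constraints: among the integer gridlines, it crosses the x-axis at x ∈ {0, 1}; it crosses the y-axis at the gridline y = 0.
(c) Matching integer coefficients to the picture gives p.

3*x^4 - y^3 - 3*x + 3*y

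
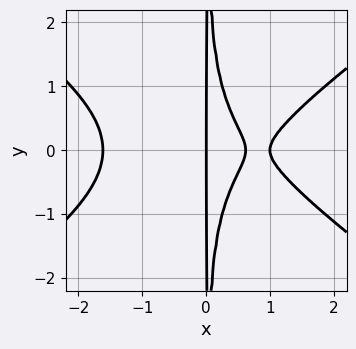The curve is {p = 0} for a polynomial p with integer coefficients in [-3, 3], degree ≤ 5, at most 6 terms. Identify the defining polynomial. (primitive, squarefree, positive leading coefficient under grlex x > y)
x^4 - 2*x^2*y^2 - 2*x^2 + x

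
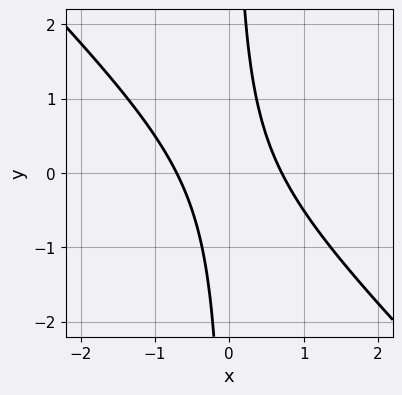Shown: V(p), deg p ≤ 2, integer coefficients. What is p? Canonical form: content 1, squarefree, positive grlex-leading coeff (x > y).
2*x^2 + 2*x*y - 1

1. deg p = 2.
2. Checking where it meets the axes: the curve avoids every integer y-axis point in the box.
3. The integer polynomial consistent with all of this is the stated p.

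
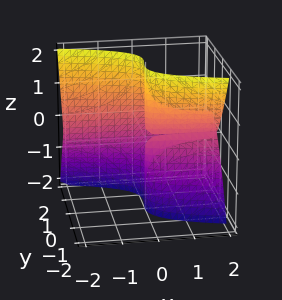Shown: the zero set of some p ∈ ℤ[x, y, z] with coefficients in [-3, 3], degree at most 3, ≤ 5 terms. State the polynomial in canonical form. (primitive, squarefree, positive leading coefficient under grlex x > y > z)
1. The degree is 3 — the shape is more complex than any degree-2 surface.
2. From the visible intercepts: it crosses the y-axis at the gridline y = 1; every point of the z-axis in the box is on the surface; the visible x-axis segment lies entirely on the surface.
3. The integer polynomial consistent with all of this is the stated p.

x*z^2 + 2*y^3 - 2*y^2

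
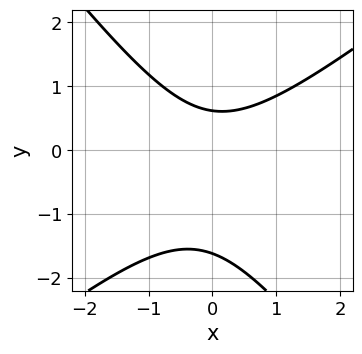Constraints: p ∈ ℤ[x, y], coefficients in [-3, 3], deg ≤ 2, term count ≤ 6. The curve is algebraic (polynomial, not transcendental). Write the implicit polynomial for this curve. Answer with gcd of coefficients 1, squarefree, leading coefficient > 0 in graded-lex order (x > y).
First, degree: the shape is more complex than any degree-1 curve, so deg p = 2.
Then, from the axis intercepts and sections: it misses every integer gridline on the x-axis.
Finally, solving for integer coefficients yields p as stated.

2*x^2 - x*y - 2*y^2 - 2*y + 2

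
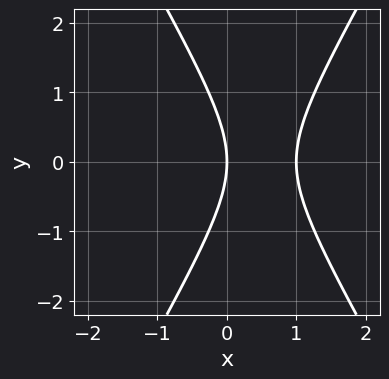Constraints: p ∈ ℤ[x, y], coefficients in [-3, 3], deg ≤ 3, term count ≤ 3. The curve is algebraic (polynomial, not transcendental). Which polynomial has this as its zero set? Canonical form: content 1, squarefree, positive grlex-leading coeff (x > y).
(a) The degree is 2 — a generic line meets the curve in up to 2 points.
(b) Symmetries: the y ↦ −y reflection is a symmetry, so y appears only in even powers.
(c) Checking where it meets the axes: it crosses the y-axis at the gridline y = 0; among the integer gridlines, it crosses the x-axis at x ∈ {0, 1}.
(d) Assembling these constraints gives the stated polynomial.

3*x^2 - y^2 - 3*x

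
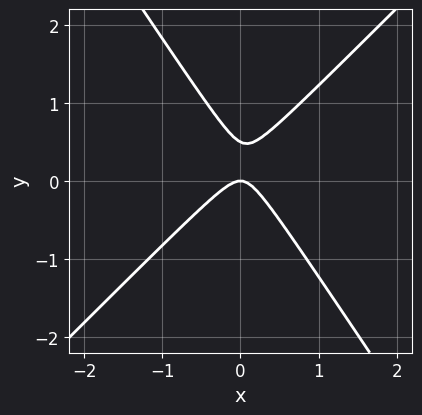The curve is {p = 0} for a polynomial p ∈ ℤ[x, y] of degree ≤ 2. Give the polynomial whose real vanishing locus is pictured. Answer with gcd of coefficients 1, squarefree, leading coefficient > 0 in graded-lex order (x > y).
3*x^2 - x*y - 2*y^2 + y

1. Degree: the shape is more complex than any degree-1 curve, so deg p = 2.
2. Observable constraints: it crosses the x-axis at the gridline x = 0; it meets the y-axis at y = 0 (among the integer gridlines).
3. The integer polynomial consistent with all of this is the stated p.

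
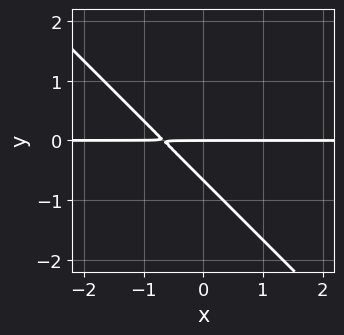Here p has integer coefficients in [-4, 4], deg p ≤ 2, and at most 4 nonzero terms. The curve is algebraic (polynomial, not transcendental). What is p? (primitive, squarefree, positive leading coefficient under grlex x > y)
3*x*y + 3*y^2 + 2*y

deg p = 2.
From the axis intercepts and sections: it meets the y-axis at y = 0 (among the integer gridlines); the visible x-axis segment lies entirely on the curve.
Putting this together gives p.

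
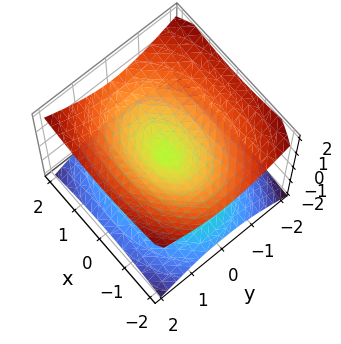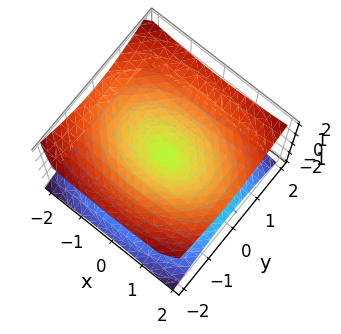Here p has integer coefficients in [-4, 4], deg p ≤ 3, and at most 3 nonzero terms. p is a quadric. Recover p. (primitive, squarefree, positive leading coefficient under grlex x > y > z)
x^2 + 2*y^2 - 3*z^2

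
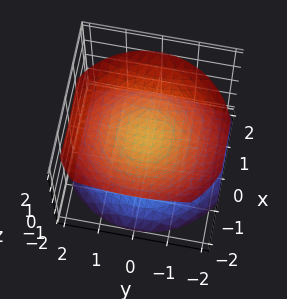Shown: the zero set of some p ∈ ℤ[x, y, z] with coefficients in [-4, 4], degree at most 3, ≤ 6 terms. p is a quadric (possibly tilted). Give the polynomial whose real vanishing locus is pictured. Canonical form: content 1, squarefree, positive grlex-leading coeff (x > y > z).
There are 2 components. Treating them together as one polynomial.
Degree: no degree-1 surface has this shape, so deg p = 2.
Against the integer gridlines: the surface avoids every integer y-axis point in the box; the surface avoids every integer x-axis point in the box.
Fitting integer coefficients to these (and the overall shape) gives p.

2*x^2 + x*z + 2*y^2 - 3*z^2 + 2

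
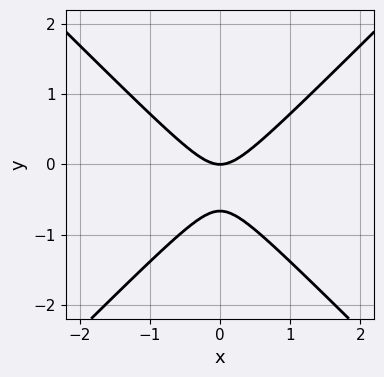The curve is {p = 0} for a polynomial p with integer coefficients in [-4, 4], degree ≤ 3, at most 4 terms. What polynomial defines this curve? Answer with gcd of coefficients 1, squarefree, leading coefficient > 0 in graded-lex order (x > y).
First, deg p = 2. The shape is more complex than any degree-1 curve.
Next, symmetries: mirror symmetry x ↦ −x ⇒ only even powers of x.
Next, observable constraints: it crosses the y-axis at the gridline y = 0; it meets the x-axis at x = 0 (among the integer gridlines).
Finally, together with the visible shape, these determine p as stated.

3*x^2 - 3*y^2 - 2*y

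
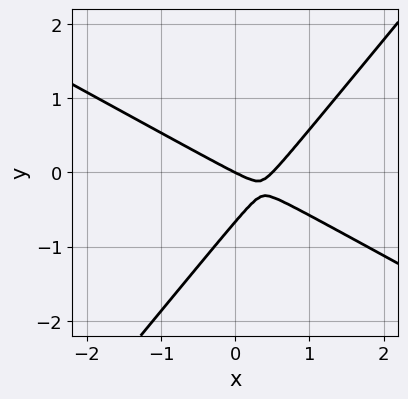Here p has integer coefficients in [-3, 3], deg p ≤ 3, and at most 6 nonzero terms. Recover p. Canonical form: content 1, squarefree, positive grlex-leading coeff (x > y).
1. The degree is 2 — no degree-1 curve has this shape.
2. Checking where it meets the axes: it meets the x-axis at x = 0 (among the integer gridlines); it meets the y-axis at y = 0 (among the integer gridlines).
3. These observations pin down the coefficients.

2*x^2 + 2*x*y - 3*y^2 - x - 2*y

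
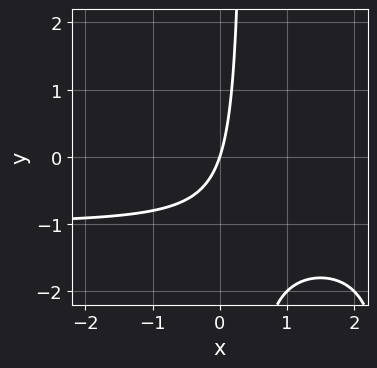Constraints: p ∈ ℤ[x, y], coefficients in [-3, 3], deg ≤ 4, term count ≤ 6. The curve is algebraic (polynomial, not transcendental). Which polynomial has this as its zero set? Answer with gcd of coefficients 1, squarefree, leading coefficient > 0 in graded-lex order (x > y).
1. deg p = 3. A generic line meets the curve in up to 3 points.
2. Reading off the gridlines: it meets the y-axis at y = 0 (among the integer gridlines); one x-axis crossing is at x = 0.
3. These observations pin down the coefficients.

x^2*y + x^2 - 3*x*y - 3*x + y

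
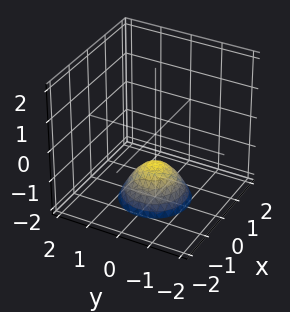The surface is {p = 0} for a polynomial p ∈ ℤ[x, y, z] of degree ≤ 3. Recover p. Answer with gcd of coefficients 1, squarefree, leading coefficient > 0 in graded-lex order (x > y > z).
(a) Degree: no degree-1 surface has this shape, so deg p = 2.
(b) Symmetry: the z-axis is an axis of rotation, so x and y enter only as x² + y².
(c) Reading off the gridlines: no y-intercept at any integer in the box; a circular section at z = -2 has radius exactly 1; it crosses the z-axis at the gridline z = -1; no x-intercept at any integer in the box.
(d) Matching integer coefficients to the picture gives p.

x^2 + y^2 + z + 1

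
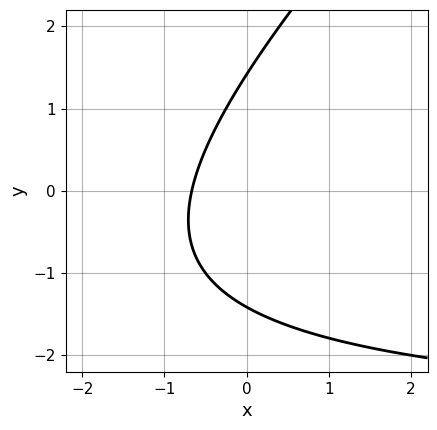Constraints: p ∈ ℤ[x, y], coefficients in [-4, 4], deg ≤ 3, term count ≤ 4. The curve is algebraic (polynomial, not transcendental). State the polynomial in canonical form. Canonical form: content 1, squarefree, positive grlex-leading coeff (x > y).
1. deg p = 2. The shape is more complex than any degree-1 curve.
2. The integer polynomial consistent with all of this is the stated p.

x*y - y^2 + 3*x + 2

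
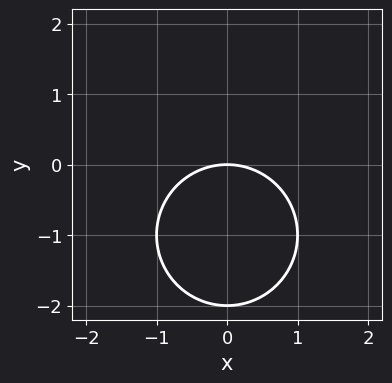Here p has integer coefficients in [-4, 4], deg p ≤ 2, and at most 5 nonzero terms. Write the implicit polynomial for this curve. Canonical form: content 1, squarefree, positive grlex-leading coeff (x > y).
x^2 + y^2 + 2*y

(a) The degree is 2 — the shape is more complex than any degree-1 curve.
(b) Symmetries: it's symmetric under x → −x, forcing even powers of x.
(c) Checking where it meets the axes: among the integer gridlines, it crosses the y-axis at y ∈ {-2, 0}; it meets the x-axis at x = 0 (among the integer gridlines).
(d) These observations pin down the coefficients.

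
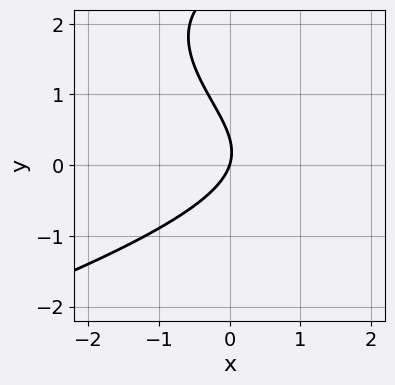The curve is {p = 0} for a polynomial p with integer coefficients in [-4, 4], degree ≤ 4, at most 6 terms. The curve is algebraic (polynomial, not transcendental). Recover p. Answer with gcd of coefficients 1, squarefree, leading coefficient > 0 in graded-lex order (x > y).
First, degree: no degree-2 curve has this shape, so deg p = 3.
Next, against the integer gridlines: one y-axis crossing is at y = 0; it crosses the x-axis at the gridline x = 0.
Finally, matching integer coefficients to the picture gives p.

y^3 + x^2 - 3*y^2 - 3*x + y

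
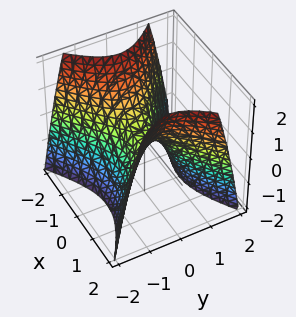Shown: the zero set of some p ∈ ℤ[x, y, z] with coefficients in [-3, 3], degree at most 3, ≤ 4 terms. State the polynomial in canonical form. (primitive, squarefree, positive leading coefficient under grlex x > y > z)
2*x^2 - 3*y^2 - 2*z

deg p = 2.
Symmetries: mirror symmetry y ↦ −y ⇒ only even powers of y; mirror symmetry x ↦ −x ⇒ only even powers of x.
Against the integer gridlines: it crosses the x-axis at the gridline x = 0; it meets the y-axis at y = 0 (among the integer gridlines).
Assembling these constraints gives the stated polynomial.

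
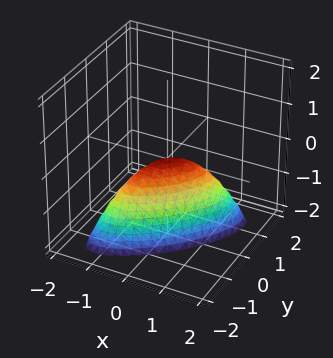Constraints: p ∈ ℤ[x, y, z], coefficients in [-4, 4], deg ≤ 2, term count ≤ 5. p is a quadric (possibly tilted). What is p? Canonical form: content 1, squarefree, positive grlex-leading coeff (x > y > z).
2*x^2 - 3*x*y + 2*y^2 + z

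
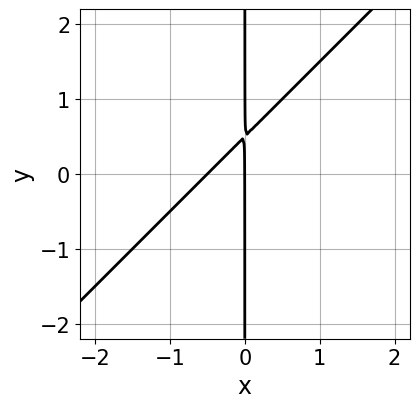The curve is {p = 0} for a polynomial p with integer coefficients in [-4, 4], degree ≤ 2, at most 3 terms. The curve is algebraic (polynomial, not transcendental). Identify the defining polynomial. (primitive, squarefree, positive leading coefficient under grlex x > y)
2*x^2 - 2*x*y + x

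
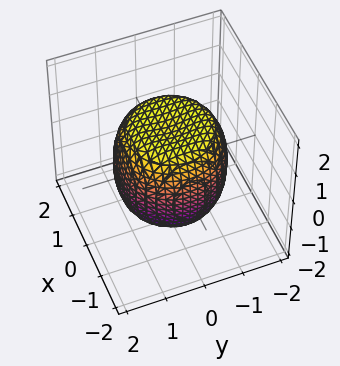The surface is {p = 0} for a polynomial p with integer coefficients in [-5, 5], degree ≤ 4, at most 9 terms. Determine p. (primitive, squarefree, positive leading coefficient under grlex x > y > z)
1. The degree is 4 — the shape is more complex than any degree-3 surface.
2. By symmetry, the z-axis is an axis of rotation, so x and y enter only as x² + y².
3. Reading off the gridlines: a circular section at z = -1 has radius between 1 and 2.
4. Fitting integer coefficients to these (and the overall shape) gives p.

2*x^4 + 4*x^2*y^2 + 2*y^4 - 2*x^2 - 2*y^2 + 2*z^2 - 3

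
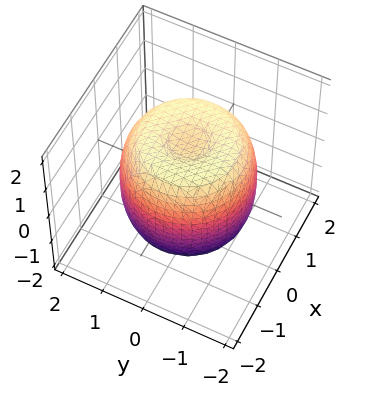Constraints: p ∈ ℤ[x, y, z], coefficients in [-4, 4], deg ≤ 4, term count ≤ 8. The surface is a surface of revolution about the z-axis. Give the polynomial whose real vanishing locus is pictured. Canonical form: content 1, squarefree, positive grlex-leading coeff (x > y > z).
2*x^4 + 4*x^2*y^2 + 2*y^4 - 3*x^2 - 3*y^2 + 2*z^2 - 3

1. Degree: the shape is more complex than any degree-3 surface, so deg p = 4.
2. Symmetries: every cross-section ⟂ z is a circle, so x, y appear only via x² + y².
3. From the visible intercepts: a circular section at z = -1 has radius between 1 and 2.
4. The integer polynomial consistent with all of this is the stated p.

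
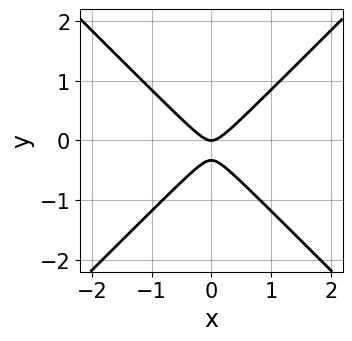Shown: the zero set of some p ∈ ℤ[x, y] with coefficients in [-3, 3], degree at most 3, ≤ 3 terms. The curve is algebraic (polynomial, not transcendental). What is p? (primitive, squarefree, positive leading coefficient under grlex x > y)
3*x^2 - 3*y^2 - y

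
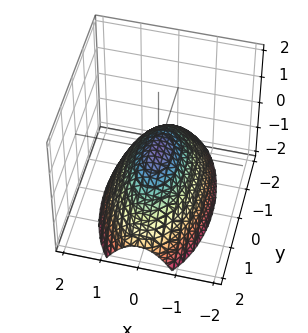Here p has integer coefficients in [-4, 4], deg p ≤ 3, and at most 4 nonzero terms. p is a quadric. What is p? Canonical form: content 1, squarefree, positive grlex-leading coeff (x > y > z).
3*x^2 + y^2 + 3*z

Degree: a paraboloid; a quadric, so deg p = 2.
Symmetries: it's symmetric under y → −y, forcing even powers of y; the x ↦ −x reflection is a symmetry, so x appears only in even powers.
Against the integer gridlines: one z-axis crossing is at z = 0; it crosses the y-axis at the gridline y = 0; it meets the x-axis at x = 0 (among the integer gridlines).
Together with the visible shape, these determine p as stated.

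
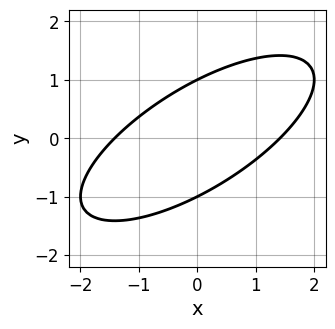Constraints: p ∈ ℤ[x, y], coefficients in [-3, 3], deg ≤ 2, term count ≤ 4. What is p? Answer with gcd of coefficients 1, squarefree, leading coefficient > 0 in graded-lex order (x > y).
x^2 - 2*x*y + 2*y^2 - 2

First, deg p = 2. No degree-1 curve has this shape.
Next, observable constraints: among the integer gridlines, it crosses the y-axis at y ∈ {-1, 1}.
Finally, these observations pin down the coefficients.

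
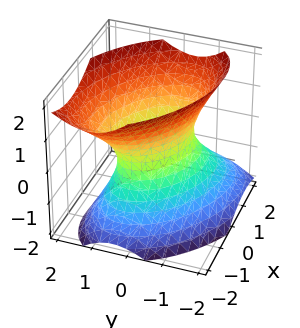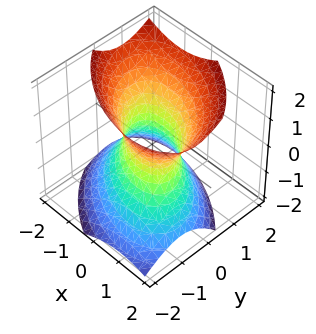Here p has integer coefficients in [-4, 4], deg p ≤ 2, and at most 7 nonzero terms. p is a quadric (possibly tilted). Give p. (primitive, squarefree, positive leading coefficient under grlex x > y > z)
First, degree: a generic line meets the surface in up to 2 points, so deg p = 2.
Then, reading off the gridlines: the surface avoids every integer z-axis point in the box; the x-axis gridline crossings are at x ∈ {-1, 1}.
Finally, together with the visible shape, these determine p as stated.

2*x^2 + 2*x*y + 3*y^2 - y*z - 2*z^2 - 2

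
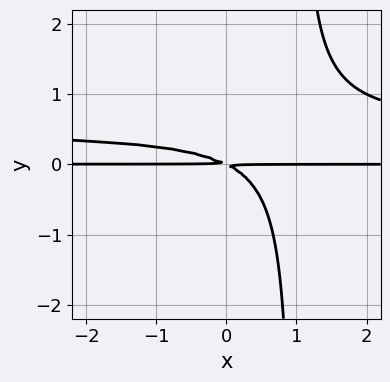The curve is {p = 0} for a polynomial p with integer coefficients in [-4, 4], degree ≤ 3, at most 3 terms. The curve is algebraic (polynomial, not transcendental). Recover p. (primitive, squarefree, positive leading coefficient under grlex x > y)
2*x*y^2 - x*y - 2*y^2

deg p = 3. The shape is more complex than any degree-2 curve.
Against the integer gridlines: every point of the x-axis in the box is on the curve.
Matching integer coefficients to the picture gives p.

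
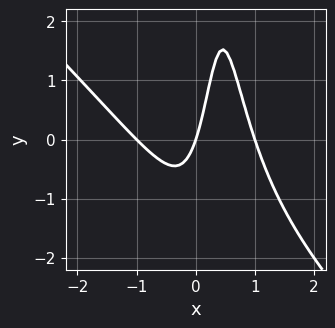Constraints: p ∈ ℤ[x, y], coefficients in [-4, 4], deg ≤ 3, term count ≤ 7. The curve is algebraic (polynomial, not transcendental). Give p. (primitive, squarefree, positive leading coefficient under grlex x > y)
3*x^3 + 3*x^2*y - 2*x*y - 3*x + y

1. The degree is 3 — a generic line meets the curve in up to 3 points.
2. Reading off the gridlines: it crosses the y-axis at the gridline y = 0; the x-axis gridline crossings are at x ∈ {-1, 0, 1}.
3. Matching integer coefficients to the picture gives p.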